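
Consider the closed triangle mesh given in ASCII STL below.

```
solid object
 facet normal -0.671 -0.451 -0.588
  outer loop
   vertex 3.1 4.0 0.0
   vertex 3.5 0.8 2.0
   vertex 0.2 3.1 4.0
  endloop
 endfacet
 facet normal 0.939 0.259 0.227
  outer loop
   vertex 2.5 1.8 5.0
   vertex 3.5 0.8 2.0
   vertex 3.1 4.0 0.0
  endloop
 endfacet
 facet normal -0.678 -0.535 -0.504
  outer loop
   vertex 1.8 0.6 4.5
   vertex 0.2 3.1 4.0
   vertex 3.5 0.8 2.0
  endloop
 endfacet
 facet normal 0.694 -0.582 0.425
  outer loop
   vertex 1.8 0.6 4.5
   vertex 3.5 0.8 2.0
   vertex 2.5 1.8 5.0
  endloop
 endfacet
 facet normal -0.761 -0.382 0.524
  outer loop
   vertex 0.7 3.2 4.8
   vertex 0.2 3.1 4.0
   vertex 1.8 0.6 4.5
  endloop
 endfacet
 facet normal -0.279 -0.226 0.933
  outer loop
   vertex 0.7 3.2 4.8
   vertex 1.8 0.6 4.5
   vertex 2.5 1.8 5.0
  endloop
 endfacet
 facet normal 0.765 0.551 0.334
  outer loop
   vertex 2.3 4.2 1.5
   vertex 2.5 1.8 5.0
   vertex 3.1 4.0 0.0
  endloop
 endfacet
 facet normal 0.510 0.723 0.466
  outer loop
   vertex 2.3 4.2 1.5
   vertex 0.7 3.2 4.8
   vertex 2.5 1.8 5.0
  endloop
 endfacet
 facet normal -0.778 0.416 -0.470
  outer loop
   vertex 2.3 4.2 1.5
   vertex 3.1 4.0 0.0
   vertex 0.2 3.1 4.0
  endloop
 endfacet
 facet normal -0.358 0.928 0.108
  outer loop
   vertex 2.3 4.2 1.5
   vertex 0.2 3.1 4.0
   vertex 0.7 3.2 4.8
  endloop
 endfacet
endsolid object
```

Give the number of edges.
15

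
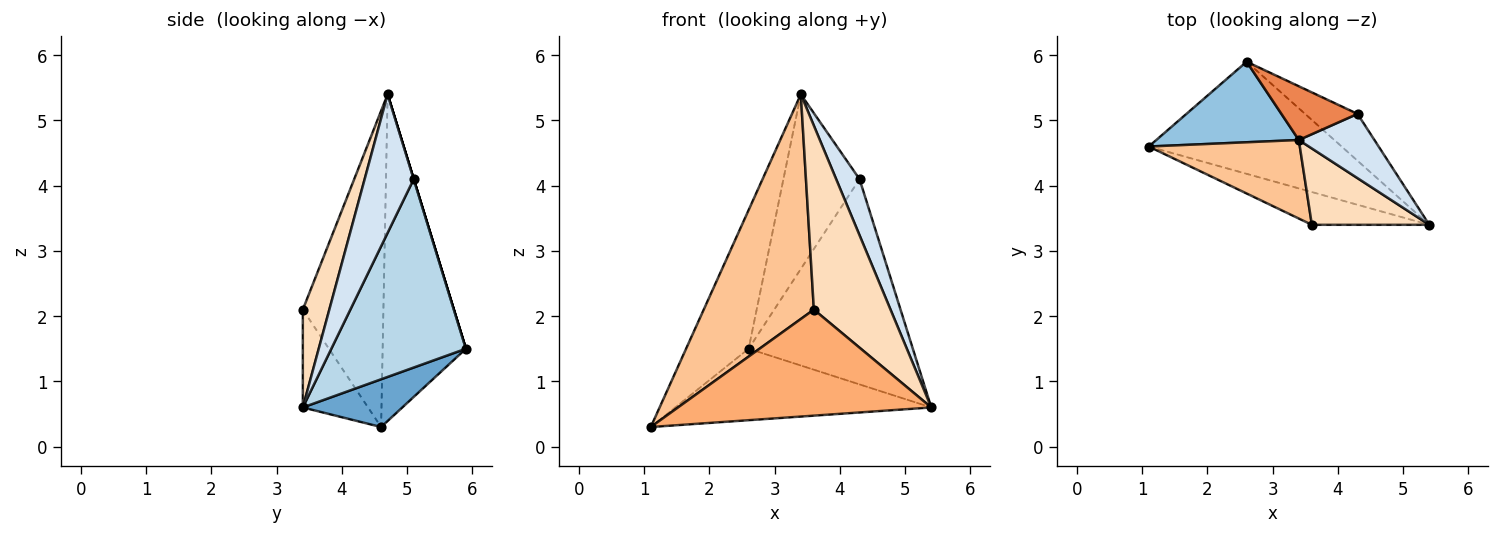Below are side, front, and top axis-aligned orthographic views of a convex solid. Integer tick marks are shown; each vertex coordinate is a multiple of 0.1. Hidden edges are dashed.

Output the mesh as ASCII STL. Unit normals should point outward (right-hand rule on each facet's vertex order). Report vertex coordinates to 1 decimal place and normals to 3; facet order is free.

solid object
 facet normal 0.204 0.526 -0.825
  outer loop
   vertex 2.6 5.9 1.5
   vertex 5.4 3.4 0.6
   vertex 1.1 4.6 0.3
  endloop
 endfacet
 facet normal -0.755 0.567 0.329
  outer loop
   vertex 3.4 4.7 5.4
   vertex 2.6 5.9 1.5
   vertex 1.1 4.6 0.3
  endloop
 endfacet
 facet normal 0.624 0.762 -0.174
  outer loop
   vertex 4.3 5.1 4.1
   vertex 5.4 3.4 0.6
   vertex 2.6 5.9 1.5
  endloop
 endfacet
 facet normal 0.810 -0.386 0.442
  outer loop
   vertex 4.3 5.1 4.1
   vertex 3.4 4.7 5.4
   vertex 5.4 3.4 0.6
  endloop
 endfacet
 facet normal 0.000 0.956 0.294
  outer loop
   vertex 4.3 5.1 4.1
   vertex 2.6 5.9 1.5
   vertex 3.4 4.7 5.4
  endloop
 endfacet
 facet normal -0.239 -0.928 -0.287
  outer loop
   vertex 3.6 3.4 2.1
   vertex 1.1 4.6 0.3
   vertex 5.4 3.4 0.6
  endloop
 endfacet
 facet normal -0.568 -0.777 0.272
  outer loop
   vertex 3.6 3.4 2.1
   vertex 3.4 4.7 5.4
   vertex 1.1 4.6 0.3
  endloop
 endfacet
 facet normal 0.304 -0.880 0.365
  outer loop
   vertex 3.6 3.4 2.1
   vertex 5.4 3.4 0.6
   vertex 3.4 4.7 5.4
  endloop
 endfacet
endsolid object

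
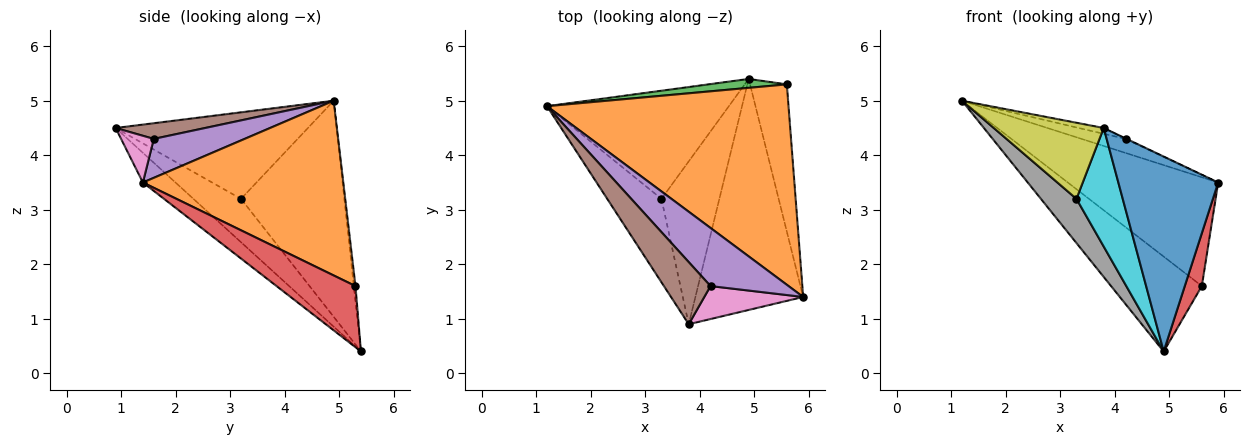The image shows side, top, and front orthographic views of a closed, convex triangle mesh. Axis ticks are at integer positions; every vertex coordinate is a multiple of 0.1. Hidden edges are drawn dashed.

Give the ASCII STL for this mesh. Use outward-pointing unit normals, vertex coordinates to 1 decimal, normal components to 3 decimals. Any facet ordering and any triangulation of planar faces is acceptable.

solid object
 facet normal -0.206 -0.631 -0.748
  outer loop
   vertex 3.8 0.9 4.5
   vertex 4.9 5.4 0.4
   vertex 5.9 1.4 3.5
  endloop
 endfacet
 facet normal 0.537 0.403 0.742
  outer loop
   vertex 5.6 5.3 1.6
   vertex 1.2 4.9 5.0
   vertex 5.9 1.4 3.5
  endloop
 endfacet
 facet normal -0.018 0.995 0.094
  outer loop
   vertex 5.6 5.3 1.6
   vertex 4.9 5.4 0.4
   vertex 1.2 4.9 5.0
  endloop
 endfacet
 facet normal 0.843 -0.182 -0.507
  outer loop
   vertex 5.6 5.3 1.6
   vertex 5.9 1.4 3.5
   vertex 4.9 5.4 0.4
  endloop
 endfacet
 facet normal 0.436 0.211 0.875
  outer loop
   vertex 4.2 1.6 4.3
   vertex 5.9 1.4 3.5
   vertex 1.2 4.9 5.0
  endloop
 endfacet
 facet normal 0.317 0.088 0.944
  outer loop
   vertex 4.2 1.6 4.3
   vertex 1.2 4.9 5.0
   vertex 3.8 0.9 4.5
  endloop
 endfacet
 facet normal 0.427 0.014 0.904
  outer loop
   vertex 4.2 1.6 4.3
   vertex 3.8 0.9 4.5
   vertex 5.9 1.4 3.5
  endloop
 endfacet
 facet normal -0.740 -0.255 -0.623
  outer loop
   vertex 3.3 3.2 3.2
   vertex 1.2 4.9 5.0
   vertex 4.9 5.4 0.4
  endloop
 endfacet
 facet normal -0.763 -0.436 -0.478
  outer loop
   vertex 3.3 3.2 3.2
   vertex 3.8 0.9 4.5
   vertex 1.2 4.9 5.0
  endloop
 endfacet
 facet normal -0.518 -0.503 -0.692
  outer loop
   vertex 3.3 3.2 3.2
   vertex 4.9 5.4 0.4
   vertex 3.8 0.9 4.5
  endloop
 endfacet
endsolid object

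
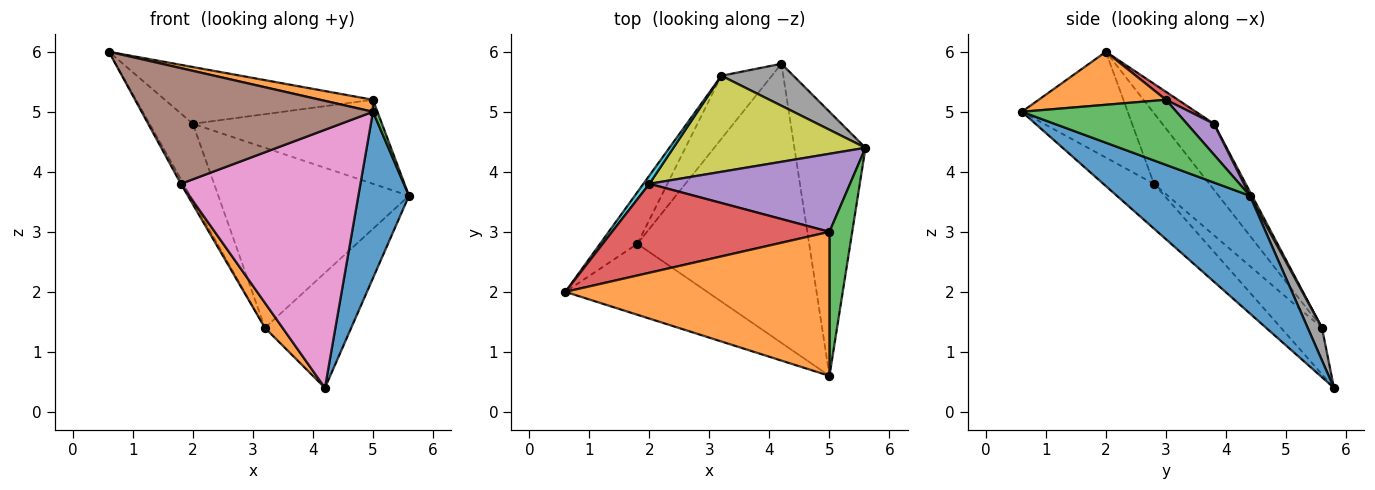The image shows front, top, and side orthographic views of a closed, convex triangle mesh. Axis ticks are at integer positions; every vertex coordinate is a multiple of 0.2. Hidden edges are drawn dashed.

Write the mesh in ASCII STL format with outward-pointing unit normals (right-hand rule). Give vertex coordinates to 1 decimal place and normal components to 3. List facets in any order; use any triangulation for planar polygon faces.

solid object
 facet normal 0.814 -0.310 -0.492
  outer loop
   vertex 4.2 5.8 0.4
   vertex 5.6 4.4 3.6
   vertex 5.0 0.6 5.0
  endloop
 endfacet
 facet normal 0.196 -0.081 0.977
  outer loop
   vertex 5.0 3.0 5.2
   vertex 0.6 2.0 6.0
   vertex 5.0 0.6 5.0
  endloop
 endfacet
 facet normal 0.944 -0.027 0.330
  outer loop
   vertex 5.0 3.0 5.2
   vertex 5.0 0.6 5.0
   vertex 5.6 4.4 3.6
  endloop
 endfacet
 facet normal 0.031 0.538 0.843
  outer loop
   vertex 2.0 3.8 4.8
   vertex 0.6 2.0 6.0
   vertex 5.0 3.0 5.2
  endloop
 endfacet
 facet normal 0.104 0.729 0.677
  outer loop
   vertex 2.0 3.8 4.8
   vertex 5.0 3.0 5.2
   vertex 5.6 4.4 3.6
  endloop
 endfacet
 facet normal -0.363 -0.794 -0.487
  outer loop
   vertex 1.8 2.8 3.8
   vertex 5.0 0.6 5.0
   vertex 0.6 2.0 6.0
  endloop
 endfacet
 facet normal -0.188 -0.667 -0.721
  outer loop
   vertex 1.8 2.8 3.8
   vertex 4.2 5.8 0.4
   vertex 5.0 0.6 5.0
  endloop
 endfacet
 facet normal 0.153 0.928 0.339
  outer loop
   vertex 3.2 5.6 1.4
   vertex 5.6 4.4 3.6
   vertex 4.2 5.8 0.4
  endloop
 endfacet
 facet normal 0.010 0.882 0.471
  outer loop
   vertex 3.2 5.6 1.4
   vertex 2.0 3.8 4.8
   vertex 5.6 4.4 3.6
  endloop
 endfacet
 facet normal -0.764 0.641 0.069
  outer loop
   vertex 3.2 5.6 1.4
   vertex 0.6 2.0 6.0
   vertex 2.0 3.8 4.8
  endloop
 endfacet
 facet normal -0.883 0.042 -0.467
  outer loop
   vertex 3.2 5.6 1.4
   vertex 1.8 2.8 3.8
   vertex 0.6 2.0 6.0
  endloop
 endfacet
 facet normal -0.650 -0.280 -0.706
  outer loop
   vertex 3.2 5.6 1.4
   vertex 4.2 5.8 0.4
   vertex 1.8 2.8 3.8
  endloop
 endfacet
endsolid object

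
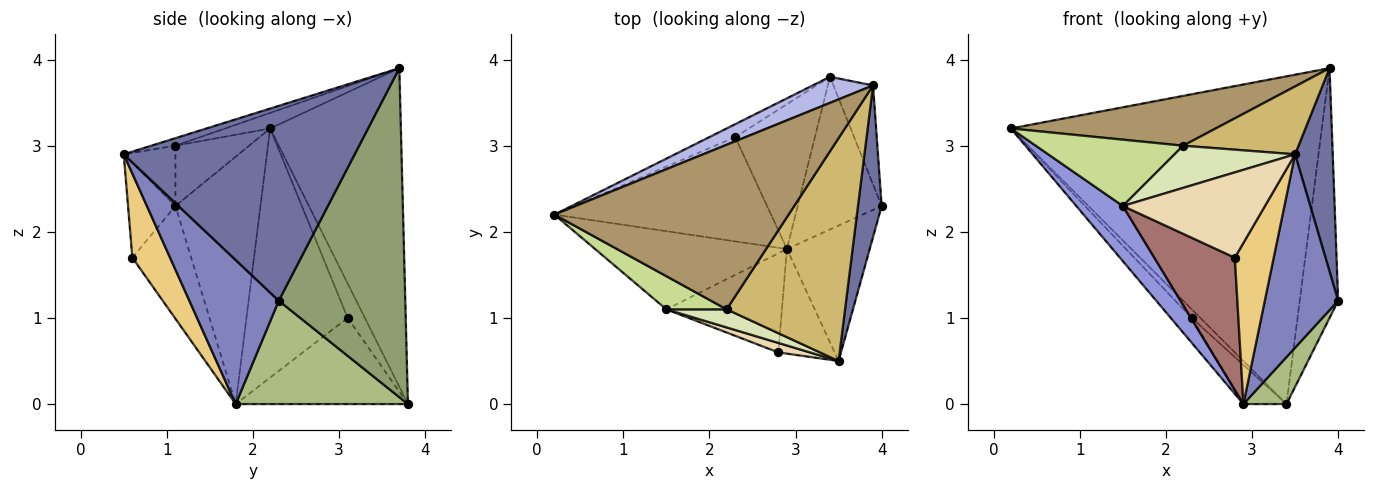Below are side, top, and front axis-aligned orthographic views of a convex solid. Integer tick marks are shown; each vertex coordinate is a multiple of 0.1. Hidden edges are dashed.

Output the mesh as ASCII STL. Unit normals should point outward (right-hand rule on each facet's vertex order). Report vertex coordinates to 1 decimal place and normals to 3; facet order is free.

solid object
 facet normal 0.980 -0.160 0.119
  outer loop
   vertex 3.9 3.7 3.9
   vertex 3.5 0.5 2.9
   vertex 4.0 2.3 1.2
  endloop
 endfacet
 facet normal 0.706 -0.580 -0.406
  outer loop
   vertex 2.9 1.8 0.0
   vertex 4.0 2.3 1.2
   vertex 3.5 0.5 2.9
  endloop
 endfacet
 facet normal -0.725 -0.397 -0.562
  outer loop
   vertex 1.5 1.1 2.3
   vertex 0.2 2.2 3.2
   vertex 2.9 1.8 0.0
  endloop
 endfacet
 facet normal -0.387 0.919 0.073
  outer loop
   vertex 3.4 3.8 0.0
   vertex 0.2 2.2 3.2
   vertex 3.9 3.7 3.9
  endloop
 endfacet
 facet normal 0.951 0.289 -0.114
  outer loop
   vertex 3.4 3.8 0.0
   vertex 3.9 3.7 3.9
   vertex 4.0 2.3 1.2
  endloop
 endfacet
 facet normal 0.762 -0.190 -0.619
  outer loop
   vertex 3.4 3.8 0.0
   vertex 4.0 2.3 1.2
   vertex 2.9 1.8 0.0
  endloop
 endfacet
 facet normal -0.408 -0.816 0.408
  outer loop
   vertex 2.2 1.1 3.0
   vertex 0.2 2.2 3.2
   vertex 1.5 1.1 2.3
  endloop
 endfacet
 facet normal -0.367 -0.855 0.367
  outer loop
   vertex 2.2 1.1 3.0
   vertex 1.5 1.1 2.3
   vertex 3.5 0.5 2.9
  endloop
 endfacet
 facet normal -0.063 -0.289 0.955
  outer loop
   vertex 2.2 1.1 3.0
   vertex 3.9 3.7 3.9
   vertex 0.2 2.2 3.2
  endloop
 endfacet
 facet normal -0.061 -0.291 0.955
  outer loop
   vertex 2.2 1.1 3.0
   vertex 3.5 0.5 2.9
   vertex 3.9 3.7 3.9
  endloop
 endfacet
 facet normal 0.631 -0.651 -0.422
  outer loop
   vertex 2.8 0.6 1.7
   vertex 2.9 1.8 0.0
   vertex 3.5 0.5 2.9
  endloop
 endfacet
 facet normal -0.314 -0.943 0.105
  outer loop
   vertex 2.8 0.6 1.7
   vertex 3.5 0.5 2.9
   vertex 1.5 1.1 2.3
  endloop
 endfacet
 facet normal -0.505 -0.691 -0.517
  outer loop
   vertex 2.8 0.6 1.7
   vertex 1.5 1.1 2.3
   vertex 2.9 1.8 0.0
  endloop
 endfacet
 facet normal -0.745 0.155 -0.648
  outer loop
   vertex 2.3 3.1 1.0
   vertex 2.9 1.8 0.0
   vertex 0.2 2.2 3.2
  endloop
 endfacet
 facet normal -0.743 0.371 -0.557
  outer loop
   vertex 2.3 3.1 1.0
   vertex 0.2 2.2 3.2
   vertex 3.4 3.8 0.0
  endloop
 endfacet
 facet normal -0.722 0.181 -0.668
  outer loop
   vertex 2.3 3.1 1.0
   vertex 3.4 3.8 0.0
   vertex 2.9 1.8 0.0
  endloop
 endfacet
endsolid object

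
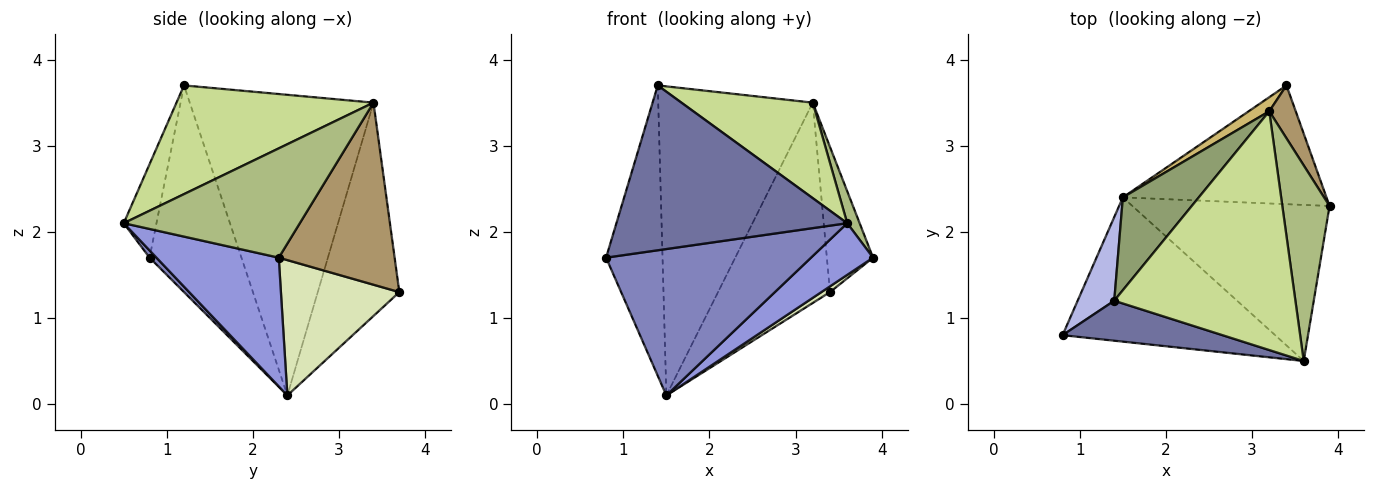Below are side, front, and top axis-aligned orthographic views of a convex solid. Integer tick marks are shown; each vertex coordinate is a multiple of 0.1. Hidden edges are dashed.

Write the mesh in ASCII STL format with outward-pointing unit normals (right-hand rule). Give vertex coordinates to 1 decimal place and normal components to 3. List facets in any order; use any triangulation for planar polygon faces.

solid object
 facet normal -0.137 -0.963 0.233
  outer loop
   vertex 1.4 1.2 3.7
   vertex 0.8 0.8 1.7
   vertex 3.6 0.5 2.1
  endloop
 endfacet
 facet normal 0.024 -0.712 -0.702
  outer loop
   vertex 1.5 2.4 0.1
   vertex 3.6 0.5 2.1
   vertex 0.8 0.8 1.7
  endloop
 endfacet
 facet normal 0.527 -0.267 -0.807
  outer loop
   vertex 1.5 2.4 0.1
   vertex 3.9 2.3 1.7
   vertex 3.6 0.5 2.1
  endloop
 endfacet
 facet normal -0.842 0.518 0.149
  outer loop
   vertex 1.5 2.4 0.1
   vertex 0.8 0.8 1.7
   vertex 1.4 1.2 3.7
  endloop
 endfacet
 facet normal -0.751 0.632 0.190
  outer loop
   vertex 3.2 3.4 3.5
   vertex 1.5 2.4 0.1
   vertex 1.4 1.2 3.7
  endloop
 endfacet
 facet normal 0.916 -0.065 0.396
  outer loop
   vertex 3.2 3.4 3.5
   vertex 3.6 0.5 2.1
   vertex 3.9 2.3 1.7
  endloop
 endfacet
 facet normal 0.487 -0.324 0.811
  outer loop
   vertex 3.2 3.4 3.5
   vertex 1.4 1.2 3.7
   vertex 3.6 0.5 2.1
  endloop
 endfacet
 facet normal 0.553 -0.040 -0.832
  outer loop
   vertex 3.4 3.7 1.3
   vertex 3.9 2.3 1.7
   vertex 1.5 2.4 0.1
  endloop
 endfacet
 facet normal 0.921 0.367 0.134
  outer loop
   vertex 3.4 3.7 1.3
   vertex 3.2 3.4 3.5
   vertex 3.9 2.3 1.7
  endloop
 endfacet
 facet normal -0.588 0.807 0.057
  outer loop
   vertex 3.4 3.7 1.3
   vertex 1.5 2.4 0.1
   vertex 3.2 3.4 3.5
  endloop
 endfacet
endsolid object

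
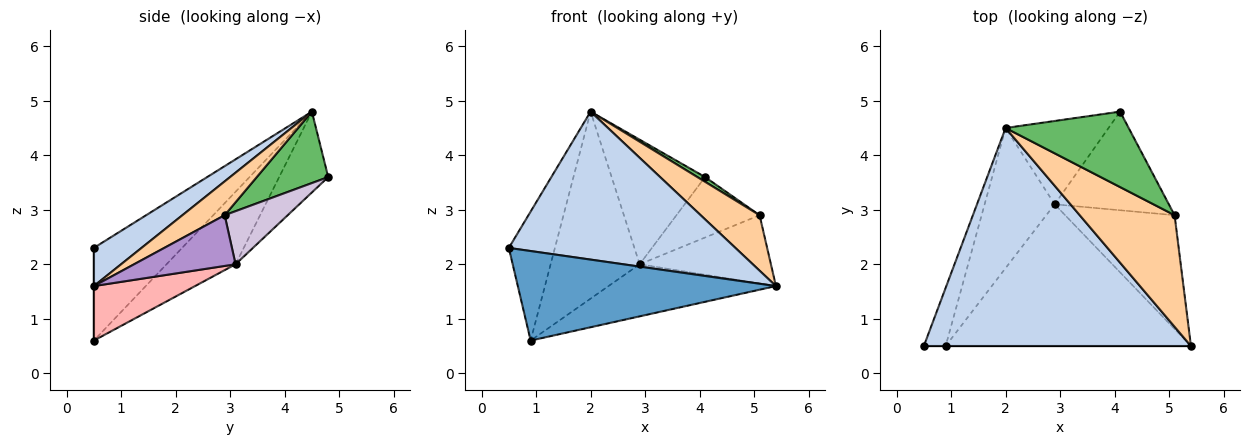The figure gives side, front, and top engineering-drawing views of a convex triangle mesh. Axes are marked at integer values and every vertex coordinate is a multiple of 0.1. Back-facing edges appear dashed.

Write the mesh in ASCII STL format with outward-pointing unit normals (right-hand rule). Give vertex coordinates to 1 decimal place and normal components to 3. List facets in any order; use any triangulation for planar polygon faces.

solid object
 facet normal 0.000 -1.000 0.000
  outer loop
   vertex 0.9 0.5 0.6
   vertex 5.4 0.5 1.6
   vertex 0.5 0.5 2.3
  endloop
 endfacet
 facet normal 0.117 -0.558 0.822
  outer loop
   vertex 2.0 4.5 4.8
   vertex 0.5 0.5 2.3
   vertex 5.4 0.5 1.6
  endloop
 endfacet
 facet normal -0.868 0.453 -0.204
  outer loop
   vertex 2.0 4.5 4.8
   vertex 0.9 0.5 0.6
   vertex 0.5 0.5 2.3
  endloop
 endfacet
 facet normal 0.304 -0.424 0.853
  outer loop
   vertex 5.1 2.9 2.9
   vertex 2.0 4.5 4.8
   vertex 5.4 0.5 1.6
  endloop
 endfacet
 facet normal 0.501 -0.054 0.864
  outer loop
   vertex 5.1 2.9 2.9
   vertex 4.1 4.8 3.6
   vertex 2.0 4.5 4.8
  endloop
 endfacet
 facet normal -0.400 0.762 -0.509
  outer loop
   vertex 2.9 3.1 2.0
   vertex 2.0 4.5 4.8
   vertex 4.1 4.8 3.6
  endloop
 endfacet
 facet normal -0.527 0.680 -0.509
  outer loop
   vertex 2.9 3.1 2.0
   vertex 0.9 0.5 0.6
   vertex 2.0 4.5 4.8
  endloop
 endfacet
 facet normal 0.204 0.338 -0.919
  outer loop
   vertex 2.9 3.1 2.0
   vertex 5.4 0.5 1.6
   vertex 0.9 0.5 0.6
  endloop
 endfacet
 facet normal 0.369 0.478 -0.797
  outer loop
   vertex 2.9 3.1 2.0
   vertex 5.1 2.9 2.9
   vertex 5.4 0.5 1.6
  endloop
 endfacet
 facet normal 0.368 0.486 -0.793
  outer loop
   vertex 2.9 3.1 2.0
   vertex 4.1 4.8 3.6
   vertex 5.1 2.9 2.9
  endloop
 endfacet
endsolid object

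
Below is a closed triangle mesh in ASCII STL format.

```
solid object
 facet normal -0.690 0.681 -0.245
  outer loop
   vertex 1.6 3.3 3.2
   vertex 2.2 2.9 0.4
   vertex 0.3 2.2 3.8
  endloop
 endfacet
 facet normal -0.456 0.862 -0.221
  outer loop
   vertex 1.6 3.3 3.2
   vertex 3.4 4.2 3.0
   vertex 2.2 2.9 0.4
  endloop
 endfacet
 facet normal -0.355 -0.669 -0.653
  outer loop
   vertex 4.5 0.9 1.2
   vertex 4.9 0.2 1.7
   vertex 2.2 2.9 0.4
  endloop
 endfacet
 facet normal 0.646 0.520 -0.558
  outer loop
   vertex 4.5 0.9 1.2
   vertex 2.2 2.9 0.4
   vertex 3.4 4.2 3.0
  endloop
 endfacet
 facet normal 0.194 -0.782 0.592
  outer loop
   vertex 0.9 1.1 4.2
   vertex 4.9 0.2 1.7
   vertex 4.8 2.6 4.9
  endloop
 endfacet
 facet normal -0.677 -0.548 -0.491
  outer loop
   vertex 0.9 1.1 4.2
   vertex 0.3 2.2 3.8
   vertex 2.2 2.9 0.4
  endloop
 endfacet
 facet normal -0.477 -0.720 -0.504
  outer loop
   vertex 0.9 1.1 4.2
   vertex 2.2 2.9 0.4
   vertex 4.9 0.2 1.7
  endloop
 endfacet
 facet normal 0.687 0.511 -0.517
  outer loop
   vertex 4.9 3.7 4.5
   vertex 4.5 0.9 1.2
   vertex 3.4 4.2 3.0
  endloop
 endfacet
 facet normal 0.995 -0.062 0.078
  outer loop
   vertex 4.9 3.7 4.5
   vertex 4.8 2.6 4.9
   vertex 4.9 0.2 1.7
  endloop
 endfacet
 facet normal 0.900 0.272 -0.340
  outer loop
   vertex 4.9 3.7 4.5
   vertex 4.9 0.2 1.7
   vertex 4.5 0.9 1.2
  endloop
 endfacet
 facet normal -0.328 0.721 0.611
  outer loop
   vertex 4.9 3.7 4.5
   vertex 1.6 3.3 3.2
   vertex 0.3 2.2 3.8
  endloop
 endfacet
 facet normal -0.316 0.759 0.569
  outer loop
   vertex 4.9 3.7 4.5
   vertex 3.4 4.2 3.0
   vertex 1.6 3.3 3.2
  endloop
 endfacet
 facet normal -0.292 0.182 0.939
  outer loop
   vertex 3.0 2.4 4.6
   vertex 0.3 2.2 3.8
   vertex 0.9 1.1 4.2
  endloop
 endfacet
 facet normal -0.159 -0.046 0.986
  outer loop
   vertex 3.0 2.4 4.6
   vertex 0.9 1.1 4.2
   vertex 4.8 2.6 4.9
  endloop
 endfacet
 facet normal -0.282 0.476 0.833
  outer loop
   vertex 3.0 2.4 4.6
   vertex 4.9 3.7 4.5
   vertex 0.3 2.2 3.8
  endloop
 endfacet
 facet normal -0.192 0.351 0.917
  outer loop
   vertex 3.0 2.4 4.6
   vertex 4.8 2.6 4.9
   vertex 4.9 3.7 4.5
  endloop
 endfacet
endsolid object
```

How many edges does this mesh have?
24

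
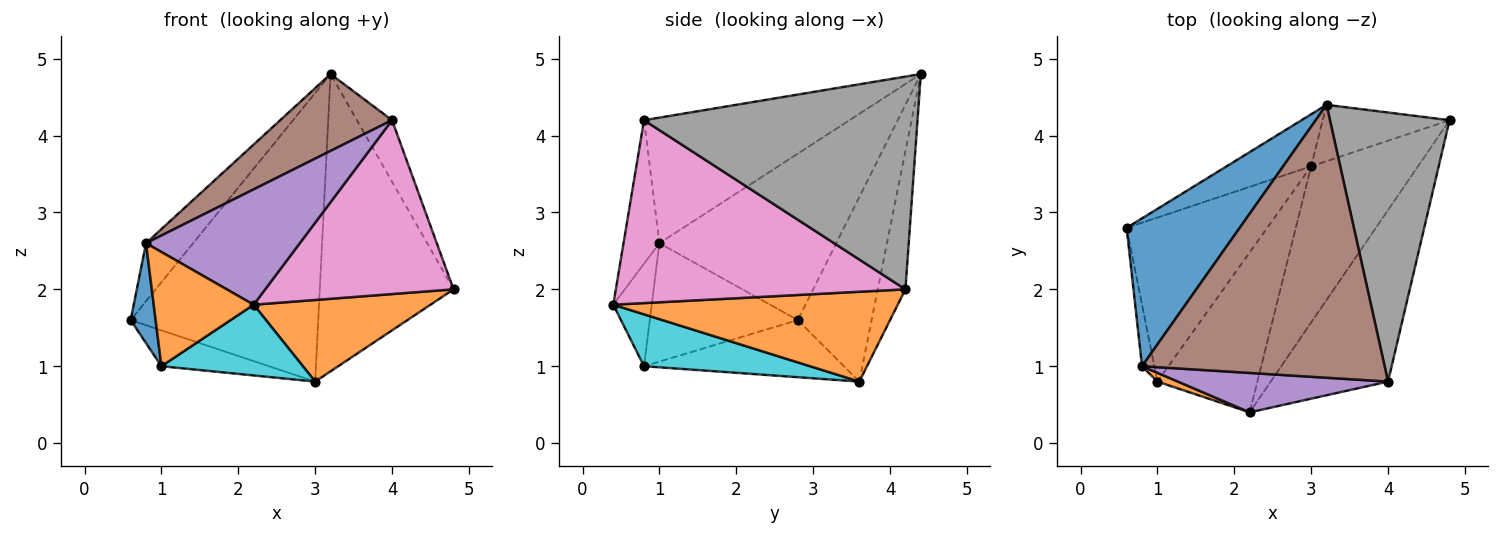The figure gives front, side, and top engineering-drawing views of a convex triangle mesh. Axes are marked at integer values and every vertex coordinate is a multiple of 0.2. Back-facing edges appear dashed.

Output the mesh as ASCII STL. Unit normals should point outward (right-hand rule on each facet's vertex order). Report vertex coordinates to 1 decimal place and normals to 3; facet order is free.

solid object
 facet normal -0.808 0.215 0.549
  outer loop
   vertex 0.8 1.0 2.6
   vertex 3.2 4.4 4.8
   vertex 0.6 2.8 1.6
  endloop
 endfacet
 facet normal 0.598 -0.371 -0.711
  outer loop
   vertex 3.0 3.6 0.8
   vertex 4.8 4.2 2.0
   vertex 2.2 0.4 1.8
  endloop
 endfacet
 facet normal -0.361 0.918 -0.165
  outer loop
   vertex 3.0 3.6 0.8
   vertex 0.6 2.8 1.6
   vertex 3.2 4.4 4.8
  endloop
 endfacet
 facet normal -0.199 0.963 -0.183
  outer loop
   vertex 3.0 3.6 0.8
   vertex 3.2 4.4 4.8
   vertex 4.8 4.2 2.0
  endloop
 endfacet
 facet normal -0.216 -0.924 0.316
  outer loop
   vertex 4.0 0.8 4.2
   vertex 0.8 1.0 2.6
   vertex 2.2 0.4 1.8
  endloop
 endfacet
 facet normal -0.446 -0.243 0.862
  outer loop
   vertex 4.0 0.8 4.2
   vertex 3.2 4.4 4.8
   vertex 0.8 1.0 2.6
  endloop
 endfacet
 facet normal 0.738 -0.480 -0.474
  outer loop
   vertex 4.0 0.8 4.2
   vertex 2.2 0.4 1.8
   vertex 4.8 4.2 2.0
  endloop
 endfacet
 facet normal 0.866 0.111 0.487
  outer loop
   vertex 4.0 0.8 4.2
   vertex 4.8 4.2 2.0
   vertex 3.2 4.4 4.8
  endloop
 endfacet
 facet normal -0.369 0.199 -0.908
  outer loop
   vertex 1.0 0.8 1.0
   vertex 0.6 2.8 1.6
   vertex 3.0 3.6 0.8
  endloop
 endfacet
 facet normal 0.429 -0.365 -0.826
  outer loop
   vertex 1.0 0.8 1.0
   vertex 3.0 3.6 0.8
   vertex 2.2 0.4 1.8
  endloop
 endfacet
 facet normal -0.981 -0.166 -0.102
  outer loop
   vertex 1.0 0.8 1.0
   vertex 0.8 1.0 2.6
   vertex 0.6 2.8 1.6
  endloop
 endfacet
 facet normal -0.358 -0.931 0.072
  outer loop
   vertex 1.0 0.8 1.0
   vertex 2.2 0.4 1.8
   vertex 0.8 1.0 2.6
  endloop
 endfacet
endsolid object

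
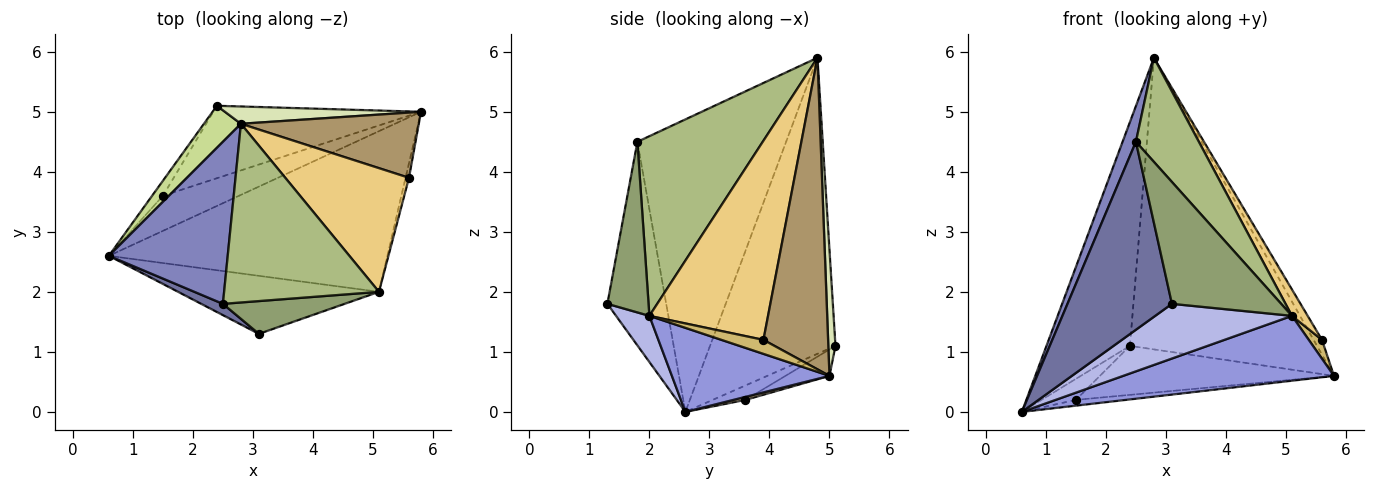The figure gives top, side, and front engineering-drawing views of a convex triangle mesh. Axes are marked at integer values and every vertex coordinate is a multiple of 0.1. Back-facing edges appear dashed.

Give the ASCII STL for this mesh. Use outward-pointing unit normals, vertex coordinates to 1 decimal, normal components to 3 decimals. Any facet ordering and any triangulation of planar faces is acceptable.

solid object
 facet normal -0.490 -0.870 0.052
  outer loop
   vertex 2.5 1.8 4.5
   vertex 0.6 2.6 0.0
   vertex 3.1 1.3 1.8
  endloop
 endfacet
 facet normal -0.923 -0.083 0.375
  outer loop
   vertex 2.5 1.8 4.5
   vertex 2.8 4.8 5.9
   vertex 0.6 2.6 0.0
  endloop
 endfacet
 facet normal 0.269 -0.361 -0.893
  outer loop
   vertex 5.1 2.0 1.6
   vertex 0.6 2.6 0.0
   vertex 5.8 5.0 0.6
  endloop
 endfacet
 facet normal 0.165 -0.676 -0.718
  outer loop
   vertex 5.1 2.0 1.6
   vertex 3.1 1.3 1.8
   vertex 0.6 2.6 0.0
  endloop
 endfacet
 facet normal 0.342 -0.907 0.244
  outer loop
   vertex 5.1 2.0 1.6
   vertex 2.5 1.8 4.5
   vertex 3.1 1.3 1.8
  endloop
 endfacet
 facet normal 0.708 -0.356 0.610
  outer loop
   vertex 5.1 2.0 1.6
   vertex 2.8 4.8 5.9
   vertex 2.5 1.8 4.5
  endloop
 endfacet
 facet normal -0.828 0.551 0.103
  outer loop
   vertex 2.4 5.1 1.1
   vertex 0.6 2.6 0.0
   vertex 2.8 4.8 5.9
  endloop
 endfacet
 facet normal 0.038 0.998 0.059
  outer loop
   vertex 2.4 5.1 1.1
   vertex 2.8 4.8 5.9
   vertex 5.8 5.0 0.6
  endloop
 endfacet
 facet normal 0.863 0.112 0.493
  outer loop
   vertex 5.6 3.9 1.2
   vertex 5.8 5.0 0.6
   vertex 2.8 4.8 5.9
  endloop
 endfacet
 facet normal 0.929 -0.292 -0.226
  outer loop
   vertex 5.6 3.9 1.2
   vertex 5.1 2.0 1.6
   vertex 5.8 5.0 0.6
  endloop
 endfacet
 facet normal 0.844 -0.112 0.524
  outer loop
   vertex 5.6 3.9 1.2
   vertex 2.8 4.8 5.9
   vertex 5.1 2.0 1.6
  endloop
 endfacet
 facet normal 0.039 0.162 -0.986
  outer loop
   vertex 1.5 3.6 0.2
   vertex 5.8 5.0 0.6
   vertex 0.6 2.6 0.0
  endloop
 endfacet
 facet normal -0.613 0.643 -0.459
  outer loop
   vertex 1.5 3.6 0.2
   vertex 0.6 2.6 0.0
   vertex 2.4 5.1 1.1
  endloop
 endfacet
 facet normal -0.105 0.557 -0.824
  outer loop
   vertex 1.5 3.6 0.2
   vertex 2.4 5.1 1.1
   vertex 5.8 5.0 0.6
  endloop
 endfacet
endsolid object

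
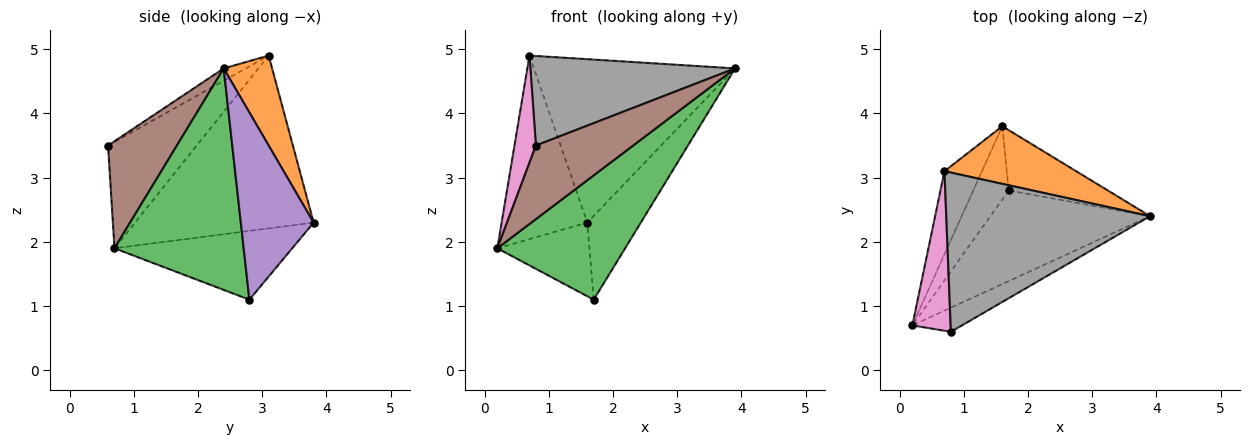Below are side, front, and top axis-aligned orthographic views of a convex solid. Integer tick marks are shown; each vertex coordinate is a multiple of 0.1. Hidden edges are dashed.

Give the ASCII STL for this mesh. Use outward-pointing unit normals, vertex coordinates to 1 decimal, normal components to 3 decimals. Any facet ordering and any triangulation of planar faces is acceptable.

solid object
 facet normal -0.885 0.424 -0.192
  outer loop
   vertex 0.7 3.1 4.9
   vertex 1.6 3.8 2.3
   vertex 0.2 0.7 1.9
  endloop
 endfacet
 facet normal 0.221 0.920 0.324
  outer loop
   vertex 0.7 3.1 4.9
   vertex 3.9 2.4 4.7
   vertex 1.6 3.8 2.3
  endloop
 endfacet
 facet normal 0.633 -0.626 -0.456
  outer loop
   vertex 1.7 2.8 1.1
   vertex 3.9 2.4 4.7
   vertex 0.2 0.7 1.9
  endloop
 endfacet
 facet normal -0.807 0.418 -0.416
  outer loop
   vertex 1.7 2.8 1.1
   vertex 0.2 0.7 1.9
   vertex 1.6 3.8 2.3
  endloop
 endfacet
 facet normal 0.741 0.545 -0.392
  outer loop
   vertex 1.7 2.8 1.1
   vertex 1.6 3.8 2.3
   vertex 3.9 2.4 4.7
  endloop
 endfacet
 facet normal 0.558 -0.789 -0.259
  outer loop
   vertex 0.8 0.6 3.5
   vertex 0.2 0.7 1.9
   vertex 3.9 2.4 4.7
  endloop
 endfacet
 facet normal -0.918 -0.222 0.330
  outer loop
   vertex 0.8 0.6 3.5
   vertex 0.7 3.1 4.9
   vertex 0.2 0.7 1.9
  endloop
 endfacet
 facet normal -0.053 -0.490 0.870
  outer loop
   vertex 0.8 0.6 3.5
   vertex 3.9 2.4 4.7
   vertex 0.7 3.1 4.9
  endloop
 endfacet
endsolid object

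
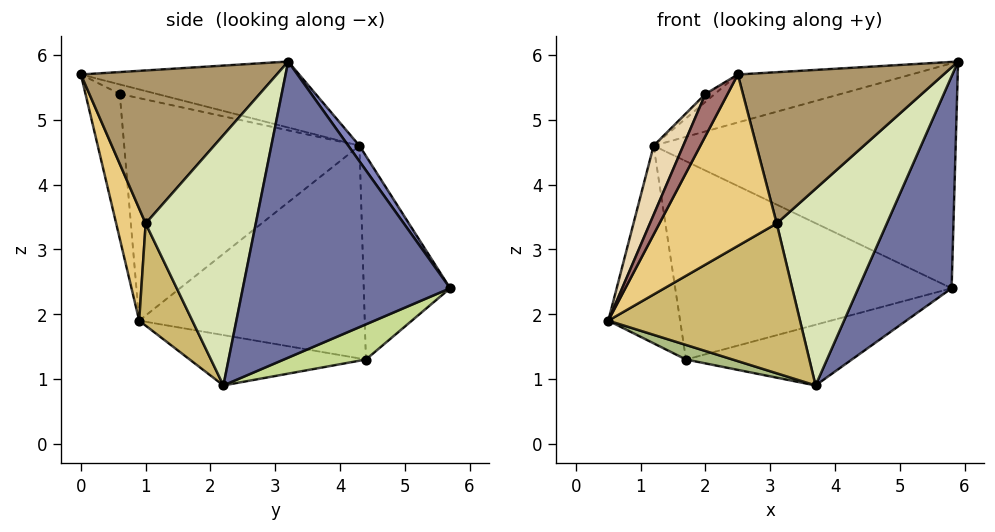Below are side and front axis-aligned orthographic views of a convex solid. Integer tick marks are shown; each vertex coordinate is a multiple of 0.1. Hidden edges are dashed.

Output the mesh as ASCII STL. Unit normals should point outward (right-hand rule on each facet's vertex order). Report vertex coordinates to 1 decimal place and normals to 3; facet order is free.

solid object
 facet normal 0.869 -0.391 -0.304
  outer loop
   vertex 3.7 2.2 0.9
   vertex 5.8 5.7 2.4
   vertex 5.9 3.2 5.9
  endloop
 endfacet
 facet normal 0.030 0.814 0.580
  outer loop
   vertex 1.2 4.3 4.6
   vertex 5.9 3.2 5.9
   vertex 5.8 5.7 2.4
  endloop
 endfacet
 facet normal -0.224 0.178 0.958
  outer loop
   vertex 2.5 0.0 5.7
   vertex 5.9 3.2 5.9
   vertex 1.2 4.3 4.6
  endloop
 endfacet
 facet normal -0.944 0.301 -0.134
  outer loop
   vertex 1.7 4.4 1.3
   vertex 0.5 0.9 1.9
   vertex 1.2 4.3 4.6
  endloop
 endfacet
 facet normal -0.298 0.954 -0.016
  outer loop
   vertex 1.7 4.4 1.3
   vertex 1.2 4.3 4.6
   vertex 5.8 5.7 2.4
  endloop
 endfacet
 facet normal -0.271 -0.072 -0.960
  outer loop
   vertex 1.7 4.4 1.3
   vertex 3.7 2.2 0.9
   vertex 0.5 0.9 1.9
  endloop
 endfacet
 facet normal 0.153 0.310 -0.938
  outer loop
   vertex 1.7 4.4 1.3
   vertex 5.8 5.7 2.4
   vertex 3.7 2.2 0.9
  endloop
 endfacet
 facet normal 0.697 -0.697 -0.167
  outer loop
   vertex 3.1 1.0 3.4
   vertex 3.7 2.2 0.9
   vertex 5.9 3.2 5.9
  endloop
 endfacet
 facet normal 0.683 -0.718 -0.134
  outer loop
   vertex 3.1 1.0 3.4
   vertex 5.9 3.2 5.9
   vertex 2.5 0.0 5.7
  endloop
 endfacet
 facet normal 0.248 -0.895 -0.370
  outer loop
   vertex 3.1 1.0 3.4
   vertex 0.5 0.9 1.9
   vertex 3.7 2.2 0.9
  endloop
 endfacet
 facet normal 0.230 -0.913 -0.337
  outer loop
   vertex 3.1 1.0 3.4
   vertex 2.5 0.0 5.7
   vertex 0.5 0.9 1.9
  endloop
 endfacet
 facet normal -0.917 -0.115 0.383
  outer loop
   vertex 2.0 0.6 5.4
   vertex 1.2 4.3 4.6
   vertex 0.5 0.9 1.9
  endloop
 endfacet
 facet normal -0.801 -0.518 0.299
  outer loop
   vertex 2.0 0.6 5.4
   vertex 0.5 0.9 1.9
   vertex 2.5 0.0 5.7
  endloop
 endfacet
 facet normal -0.415 0.106 0.903
  outer loop
   vertex 2.0 0.6 5.4
   vertex 2.5 0.0 5.7
   vertex 1.2 4.3 4.6
  endloop
 endfacet
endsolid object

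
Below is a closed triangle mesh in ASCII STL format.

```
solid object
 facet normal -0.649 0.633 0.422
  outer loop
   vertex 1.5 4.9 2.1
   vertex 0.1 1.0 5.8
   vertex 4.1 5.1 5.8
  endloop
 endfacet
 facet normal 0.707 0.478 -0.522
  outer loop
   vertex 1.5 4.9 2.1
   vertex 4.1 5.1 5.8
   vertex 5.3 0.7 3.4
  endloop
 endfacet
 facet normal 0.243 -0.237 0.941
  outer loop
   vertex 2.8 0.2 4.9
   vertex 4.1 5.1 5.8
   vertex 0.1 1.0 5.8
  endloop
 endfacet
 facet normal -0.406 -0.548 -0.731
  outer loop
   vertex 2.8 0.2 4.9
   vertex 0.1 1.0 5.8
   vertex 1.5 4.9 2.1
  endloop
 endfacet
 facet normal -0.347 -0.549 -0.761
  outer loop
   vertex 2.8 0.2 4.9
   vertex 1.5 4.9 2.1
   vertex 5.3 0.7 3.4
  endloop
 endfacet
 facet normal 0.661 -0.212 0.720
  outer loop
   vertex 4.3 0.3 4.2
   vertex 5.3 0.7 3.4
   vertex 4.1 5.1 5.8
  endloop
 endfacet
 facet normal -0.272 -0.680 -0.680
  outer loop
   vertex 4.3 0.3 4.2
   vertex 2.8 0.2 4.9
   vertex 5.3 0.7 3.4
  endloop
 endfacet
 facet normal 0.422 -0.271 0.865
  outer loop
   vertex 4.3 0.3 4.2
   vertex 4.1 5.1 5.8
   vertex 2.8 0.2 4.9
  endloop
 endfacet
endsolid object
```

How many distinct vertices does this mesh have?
6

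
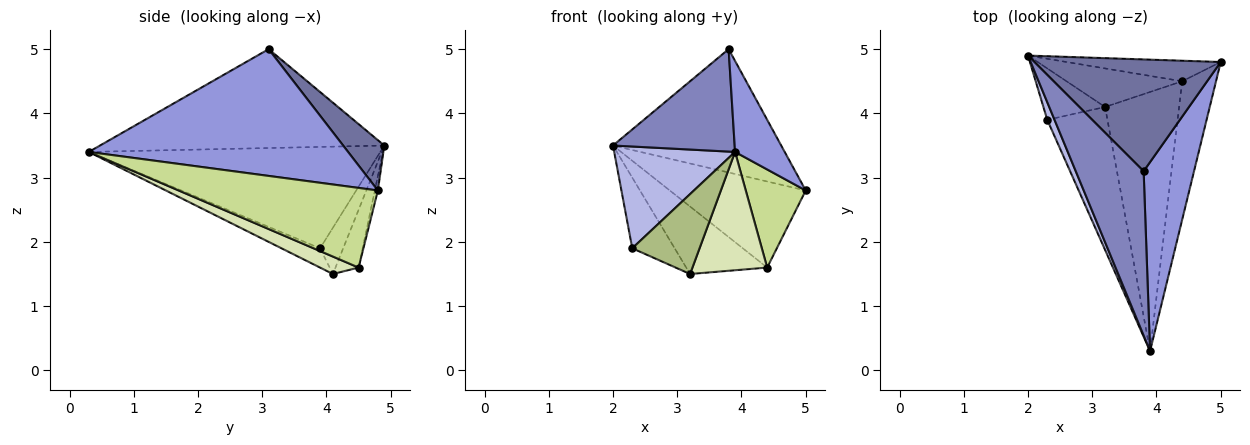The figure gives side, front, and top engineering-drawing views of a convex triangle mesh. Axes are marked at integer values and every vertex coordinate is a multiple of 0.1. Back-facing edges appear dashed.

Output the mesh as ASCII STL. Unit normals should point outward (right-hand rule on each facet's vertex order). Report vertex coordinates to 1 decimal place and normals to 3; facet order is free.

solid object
 facet normal 0.178 0.729 0.661
  outer loop
   vertex 3.8 3.1 5.0
   vertex 5.0 4.8 2.8
   vertex 2.0 4.9 3.5
  endloop
 endfacet
 facet normal -0.777 -0.333 0.534
  outer loop
   vertex 3.8 3.1 5.0
   vertex 2.0 4.9 3.5
   vertex 3.9 0.3 3.4
  endloop
 endfacet
 facet normal 0.915 -0.175 0.364
  outer loop
   vertex 3.8 3.1 5.0
   vertex 3.9 0.3 3.4
   vertex 5.0 4.8 2.8
  endloop
 endfacet
 facet normal -0.922 -0.382 0.066
  outer loop
   vertex 2.3 3.9 1.9
   vertex 3.9 0.3 3.4
   vertex 2.0 4.9 3.5
  endloop
 endfacet
 facet normal -0.404 0.740 -0.538
  outer loop
   vertex 2.3 3.9 1.9
   vertex 2.0 4.9 3.5
   vertex 3.2 4.1 1.5
  endloop
 endfacet
 facet normal -0.269 -0.470 -0.841
  outer loop
   vertex 2.3 3.9 1.9
   vertex 3.2 4.1 1.5
   vertex 3.9 0.3 3.4
  endloop
 endfacet
 facet normal 0.887 -0.267 -0.377
  outer loop
   vertex 4.4 4.5 1.6
   vertex 5.0 4.8 2.8
   vertex 3.9 0.3 3.4
  endloop
 endfacet
 facet normal 0.210 -0.406 -0.889
  outer loop
   vertex 4.4 4.5 1.6
   vertex 3.9 0.3 3.4
   vertex 3.2 4.1 1.5
  endloop
 endfacet
 facet normal -0.022 0.972 -0.232
  outer loop
   vertex 4.4 4.5 1.6
   vertex 2.0 4.9 3.5
   vertex 5.0 4.8 2.8
  endloop
 endfacet
 facet normal -0.241 0.843 -0.482
  outer loop
   vertex 4.4 4.5 1.6
   vertex 3.2 4.1 1.5
   vertex 2.0 4.9 3.5
  endloop
 endfacet
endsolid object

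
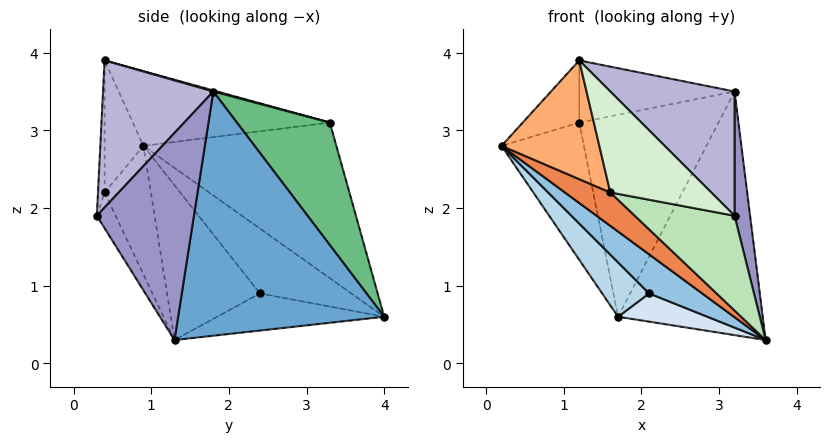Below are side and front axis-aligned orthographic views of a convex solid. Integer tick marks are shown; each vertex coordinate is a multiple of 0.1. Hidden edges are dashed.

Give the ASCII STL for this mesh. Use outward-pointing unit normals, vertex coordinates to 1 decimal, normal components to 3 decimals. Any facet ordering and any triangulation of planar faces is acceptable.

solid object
 facet normal 0.818 0.575 0.013
  outer loop
   vertex 3.2 1.8 3.5
   vertex 3.6 1.3 0.3
   vertex 1.7 4.0 0.6
  endloop
 endfacet
 facet normal -0.540 -0.309 -0.783
  outer loop
   vertex 2.1 2.4 0.9
   vertex 3.6 1.3 0.3
   vertex 0.2 0.9 2.8
  endloop
 endfacet
 facet normal -0.556 -0.285 -0.781
  outer loop
   vertex 2.1 2.4 0.9
   vertex 0.2 0.9 2.8
   vertex 1.7 4.0 0.6
  endloop
 endfacet
 facet normal -0.527 -0.282 -0.801
  outer loop
   vertex 2.1 2.4 0.9
   vertex 1.7 4.0 0.6
   vertex 3.6 1.3 0.3
  endloop
 endfacet
 facet normal -0.484 -0.475 -0.735
  outer loop
   vertex 1.6 0.4 2.2
   vertex 0.2 0.9 2.8
   vertex 3.6 1.3 0.3
  endloop
 endfacet
 facet normal -0.368 -0.926 -0.087
  outer loop
   vertex 1.6 0.4 2.2
   vertex 1.2 0.4 3.9
   vertex 0.2 0.9 2.8
  endloop
 endfacet
 facet normal -0.917 0.391 -0.074
  outer loop
   vertex 1.2 3.3 3.1
   vertex 1.7 4.0 0.6
   vertex 0.2 0.9 2.8
  endloop
 endfacet
 facet normal -0.680 0.195 0.707
  outer loop
   vertex 1.2 3.3 3.1
   vertex 0.2 0.9 2.8
   vertex 1.2 0.4 3.9
  endloop
 endfacet
 facet normal 0.525 0.787 0.325
  outer loop
   vertex 1.2 3.3 3.1
   vertex 3.2 1.8 3.5
   vertex 1.7 4.0 0.6
  endloop
 endfacet
 facet normal 0.007 0.266 0.964
  outer loop
   vertex 1.2 3.3 3.1
   vertex 1.2 0.4 3.9
   vertex 3.2 1.8 3.5
  endloop
 endfacet
 facet normal -0.155 -0.820 -0.551
  outer loop
   vertex 3.2 0.3 1.9
   vertex 1.6 0.4 2.2
   vertex 3.6 1.3 0.3
  endloop
 endfacet
 facet normal -0.065 -0.998 -0.015
  outer loop
   vertex 3.2 0.3 1.9
   vertex 1.2 0.4 3.9
   vertex 1.6 0.4 2.2
  endloop
 endfacet
 facet normal 0.977 -0.156 0.147
  outer loop
   vertex 3.2 0.3 1.9
   vertex 3.6 1.3 0.3
   vertex 3.2 1.8 3.5
  endloop
 endfacet
 facet normal 0.543 -0.612 0.574
  outer loop
   vertex 3.2 0.3 1.9
   vertex 3.2 1.8 3.5
   vertex 1.2 0.4 3.9
  endloop
 endfacet
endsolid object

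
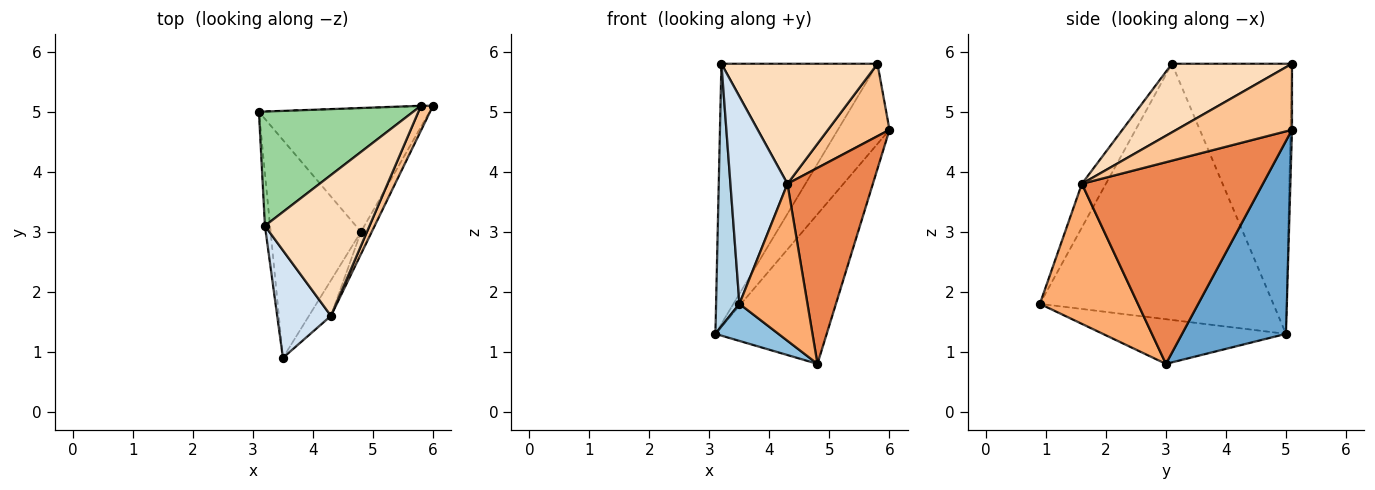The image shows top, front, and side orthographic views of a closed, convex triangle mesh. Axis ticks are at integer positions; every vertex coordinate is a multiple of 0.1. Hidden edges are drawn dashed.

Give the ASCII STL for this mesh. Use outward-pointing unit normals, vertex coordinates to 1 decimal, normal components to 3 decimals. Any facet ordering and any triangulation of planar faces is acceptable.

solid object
 facet normal 0.584 0.626 -0.517
  outer loop
   vertex 4.8 3.0 0.8
   vertex 3.1 5.0 1.3
   vertex 6.0 5.1 4.7
  endloop
 endfacet
 facet normal -0.438 -0.151 -0.886
  outer loop
   vertex 4.8 3.0 0.8
   vertex 3.5 0.9 1.8
   vertex 3.1 5.0 1.3
  endloop
 endfacet
 facet normal -0.995 -0.099 -0.020
  outer loop
   vertex 3.2 3.1 5.8
   vertex 3.1 5.0 1.3
   vertex 3.5 0.9 1.8
  endloop
 endfacet
 facet normal -0.350 -0.832 0.431
  outer loop
   vertex 4.3 1.6 3.8
   vertex 3.2 3.1 5.8
   vertex 3.5 0.9 1.8
  endloop
 endfacet
 facet normal 0.903 -0.426 -0.048
  outer loop
   vertex 4.3 1.6 3.8
   vertex 4.8 3.0 0.8
   vertex 6.0 5.1 4.7
  endloop
 endfacet
 facet normal 0.815 -0.565 -0.128
  outer loop
   vertex 4.3 1.6 3.8
   vertex 3.5 0.9 1.8
   vertex 4.8 3.0 0.8
  endloop
 endfacet
 facet normal 0.872 -0.464 0.158
  outer loop
   vertex 5.8 5.1 5.8
   vertex 4.3 1.6 3.8
   vertex 6.0 5.1 4.7
  endloop
 endfacet
 facet normal 0.447 -0.580 0.681
  outer loop
   vertex 5.8 5.1 5.8
   vertex 3.2 3.1 5.8
   vertex 4.3 1.6 3.8
  endloop
 endfacet
 facet normal -0.028 1.000 -0.005
  outer loop
   vertex 5.8 5.1 5.8
   vertex 6.0 5.1 4.7
   vertex 3.1 5.0 1.3
  endloop
 endfacet
 facet normal -0.576 0.749 0.329
  outer loop
   vertex 5.8 5.1 5.8
   vertex 3.1 5.0 1.3
   vertex 3.2 3.1 5.8
  endloop
 endfacet
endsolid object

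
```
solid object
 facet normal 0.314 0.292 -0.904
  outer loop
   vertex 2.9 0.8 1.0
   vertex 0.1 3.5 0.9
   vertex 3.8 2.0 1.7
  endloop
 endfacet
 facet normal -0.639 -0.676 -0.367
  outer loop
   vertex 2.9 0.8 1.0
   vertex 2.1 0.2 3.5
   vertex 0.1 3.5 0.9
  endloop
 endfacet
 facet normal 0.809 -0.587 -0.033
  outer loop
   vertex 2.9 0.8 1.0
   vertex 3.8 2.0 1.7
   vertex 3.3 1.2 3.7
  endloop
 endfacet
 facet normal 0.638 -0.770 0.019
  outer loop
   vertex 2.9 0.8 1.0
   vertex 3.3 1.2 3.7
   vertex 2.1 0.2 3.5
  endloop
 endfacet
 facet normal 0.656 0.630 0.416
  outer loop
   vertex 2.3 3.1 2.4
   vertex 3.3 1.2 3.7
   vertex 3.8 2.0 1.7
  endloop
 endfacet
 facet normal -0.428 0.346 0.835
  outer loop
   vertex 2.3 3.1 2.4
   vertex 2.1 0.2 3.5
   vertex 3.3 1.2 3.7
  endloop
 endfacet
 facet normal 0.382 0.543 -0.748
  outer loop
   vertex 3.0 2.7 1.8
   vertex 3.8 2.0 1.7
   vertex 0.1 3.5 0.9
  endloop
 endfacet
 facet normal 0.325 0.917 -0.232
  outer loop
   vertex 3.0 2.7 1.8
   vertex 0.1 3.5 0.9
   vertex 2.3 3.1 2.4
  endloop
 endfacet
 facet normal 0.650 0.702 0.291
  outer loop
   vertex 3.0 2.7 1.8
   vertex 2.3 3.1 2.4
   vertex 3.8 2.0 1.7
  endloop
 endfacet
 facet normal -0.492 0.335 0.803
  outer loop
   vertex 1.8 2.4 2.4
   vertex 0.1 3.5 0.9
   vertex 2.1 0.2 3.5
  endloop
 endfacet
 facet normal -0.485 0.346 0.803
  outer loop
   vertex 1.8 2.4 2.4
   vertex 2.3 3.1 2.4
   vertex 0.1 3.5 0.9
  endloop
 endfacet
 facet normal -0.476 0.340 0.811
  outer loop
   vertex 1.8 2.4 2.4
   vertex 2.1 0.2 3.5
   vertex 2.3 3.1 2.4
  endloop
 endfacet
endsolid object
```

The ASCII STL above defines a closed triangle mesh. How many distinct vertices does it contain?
8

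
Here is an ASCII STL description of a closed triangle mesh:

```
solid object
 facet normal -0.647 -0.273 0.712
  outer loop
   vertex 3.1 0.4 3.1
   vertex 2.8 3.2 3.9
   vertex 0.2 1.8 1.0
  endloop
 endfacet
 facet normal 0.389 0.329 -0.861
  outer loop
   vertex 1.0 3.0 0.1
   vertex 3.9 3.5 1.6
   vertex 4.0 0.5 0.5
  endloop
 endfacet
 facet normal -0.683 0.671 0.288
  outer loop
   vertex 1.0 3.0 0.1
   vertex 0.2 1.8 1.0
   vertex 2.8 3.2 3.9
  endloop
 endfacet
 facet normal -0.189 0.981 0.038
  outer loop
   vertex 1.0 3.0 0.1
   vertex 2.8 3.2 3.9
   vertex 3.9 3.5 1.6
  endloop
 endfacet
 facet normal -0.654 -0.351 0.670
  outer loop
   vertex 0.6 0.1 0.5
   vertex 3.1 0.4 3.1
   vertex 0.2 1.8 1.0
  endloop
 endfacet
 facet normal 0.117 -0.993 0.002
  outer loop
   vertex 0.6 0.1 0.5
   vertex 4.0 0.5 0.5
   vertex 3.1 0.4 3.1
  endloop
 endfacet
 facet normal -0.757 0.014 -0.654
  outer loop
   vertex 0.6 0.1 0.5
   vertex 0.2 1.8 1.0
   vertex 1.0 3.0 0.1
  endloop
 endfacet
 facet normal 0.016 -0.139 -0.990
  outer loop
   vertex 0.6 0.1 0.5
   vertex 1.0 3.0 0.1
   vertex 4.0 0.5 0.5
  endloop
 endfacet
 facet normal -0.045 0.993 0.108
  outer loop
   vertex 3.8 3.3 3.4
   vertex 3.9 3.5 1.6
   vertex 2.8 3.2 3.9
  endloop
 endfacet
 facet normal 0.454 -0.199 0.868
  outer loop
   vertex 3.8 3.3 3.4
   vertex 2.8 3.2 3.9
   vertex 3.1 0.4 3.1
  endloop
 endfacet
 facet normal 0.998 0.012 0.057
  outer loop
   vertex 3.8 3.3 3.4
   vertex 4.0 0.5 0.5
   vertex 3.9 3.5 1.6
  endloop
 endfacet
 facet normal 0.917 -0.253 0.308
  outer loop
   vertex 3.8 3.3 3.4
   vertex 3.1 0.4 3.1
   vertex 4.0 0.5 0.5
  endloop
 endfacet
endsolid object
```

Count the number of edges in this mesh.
18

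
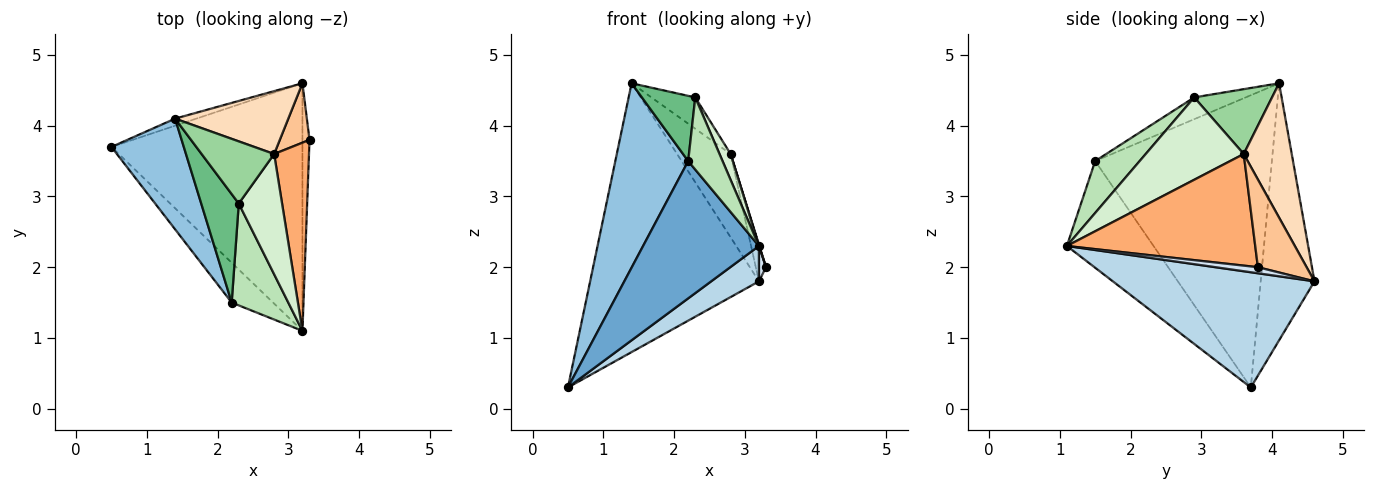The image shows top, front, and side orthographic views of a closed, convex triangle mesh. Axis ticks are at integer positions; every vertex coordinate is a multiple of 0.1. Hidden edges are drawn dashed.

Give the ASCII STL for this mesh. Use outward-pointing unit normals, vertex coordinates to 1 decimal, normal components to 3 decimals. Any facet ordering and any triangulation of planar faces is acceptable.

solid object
 facet normal -0.583 -0.780 -0.226
  outer loop
   vertex 2.2 1.5 3.5
   vertex 0.5 3.7 0.3
   vertex 3.2 1.1 2.3
  endloop
 endfacet
 facet normal -0.901 -0.372 0.223
  outer loop
   vertex 2.2 1.5 3.5
   vertex 1.4 4.1 4.6
   vertex 0.5 3.7 0.3
  endloop
 endfacet
 facet normal 0.513 -0.121 -0.850
  outer loop
   vertex 3.2 4.6 1.8
   vertex 3.2 1.1 2.3
   vertex 0.5 3.7 0.3
  endloop
 endfacet
 facet normal 0.647 -0.108 -0.755
  outer loop
   vertex 3.2 4.6 1.8
   vertex 3.3 3.8 2.0
   vertex 3.2 1.1 2.3
  endloop
 endfacet
 facet normal -0.304 0.952 -0.025
  outer loop
   vertex 3.2 4.6 1.8
   vertex 0.5 3.7 0.3
   vertex 1.4 4.1 4.6
  endloop
 endfacet
 facet normal 0.955 -0.002 0.298
  outer loop
   vertex 2.8 3.6 3.6
   vertex 3.2 1.1 2.3
   vertex 3.3 3.8 2.0
  endloop
 endfacet
 facet normal 0.929 0.195 0.315
  outer loop
   vertex 2.8 3.6 3.6
   vertex 3.3 3.8 2.0
   vertex 3.2 4.6 1.8
  endloop
 endfacet
 facet normal 0.582 0.649 0.490
  outer loop
   vertex 2.8 3.6 3.6
   vertex 3.2 4.6 1.8
   vertex 1.4 4.1 4.6
  endloop
 endfacet
 facet normal -0.445 -0.462 0.767
  outer loop
   vertex 2.3 2.9 4.4
   vertex 1.4 4.1 4.6
   vertex 2.2 1.5 3.5
  endloop
 endfacet
 facet normal 0.624 0.352 0.698
  outer loop
   vertex 2.3 2.9 4.4
   vertex 2.8 3.6 3.6
   vertex 1.4 4.1 4.6
  endloop
 endfacet
 facet normal 0.599 -0.463 0.653
  outer loop
   vertex 2.3 2.9 4.4
   vertex 2.2 1.5 3.5
   vertex 3.2 1.1 2.3
  endloop
 endfacet
 facet normal 0.881 -0.100 0.463
  outer loop
   vertex 2.3 2.9 4.4
   vertex 3.2 1.1 2.3
   vertex 2.8 3.6 3.6
  endloop
 endfacet
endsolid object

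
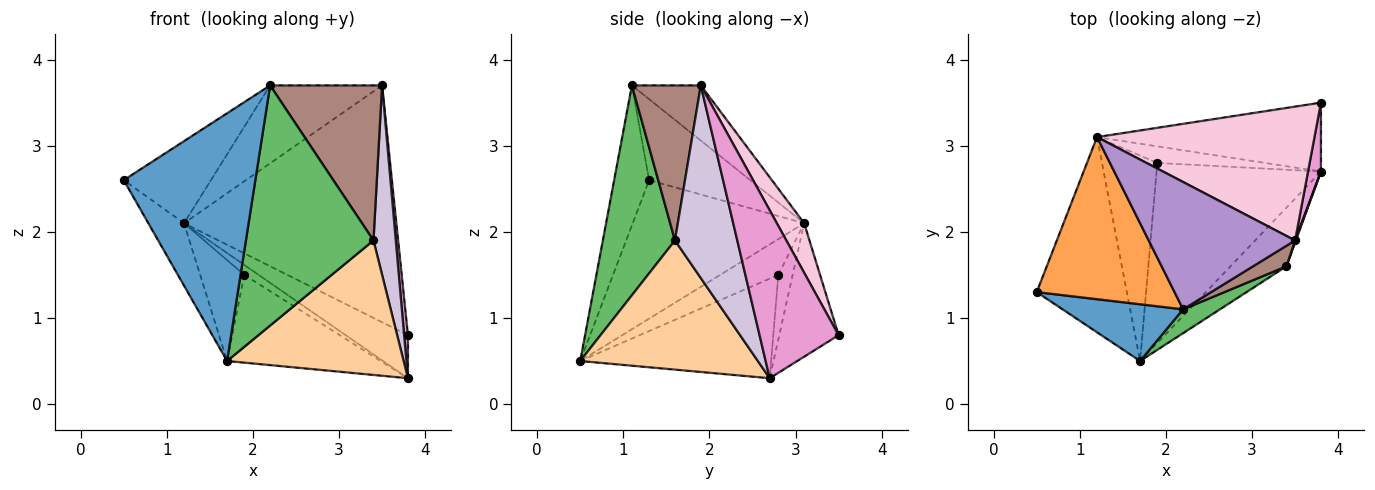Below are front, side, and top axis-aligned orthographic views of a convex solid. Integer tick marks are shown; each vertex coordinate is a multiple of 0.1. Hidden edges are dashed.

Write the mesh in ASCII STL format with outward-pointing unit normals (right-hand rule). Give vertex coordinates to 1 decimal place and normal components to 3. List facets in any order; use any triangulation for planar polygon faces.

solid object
 facet normal -0.251 -0.944 0.216
  outer loop
   vertex 2.2 1.1 3.7
   vertex 0.5 1.3 2.6
   vertex 1.7 0.5 0.5
  endloop
 endfacet
 facet normal -0.826 0.172 -0.537
  outer loop
   vertex 1.2 3.1 2.1
   vertex 1.7 0.5 0.5
   vertex 0.5 1.3 2.6
  endloop
 endfacet
 facet normal -0.464 0.400 0.790
  outer loop
   vertex 1.2 3.1 2.1
   vertex 0.5 1.3 2.6
   vertex 2.2 1.1 3.7
  endloop
 endfacet
 facet normal 0.678 -0.674 -0.294
  outer loop
   vertex 3.4 1.6 1.9
   vertex 1.7 0.5 0.5
   vertex 3.8 2.7 0.3
  endloop
 endfacet
 facet normal 0.490 -0.867 0.086
  outer loop
   vertex 3.4 1.6 1.9
   vertex 2.2 1.1 3.7
   vertex 1.7 0.5 0.5
  endloop
 endfacet
 facet normal -0.478 0.385 -0.789
  outer loop
   vertex 1.9 2.8 1.5
   vertex 3.8 2.7 0.3
   vertex 1.7 0.5 0.5
  endloop
 endfacet
 facet normal -0.457 0.457 -0.762
  outer loop
   vertex 1.9 2.8 1.5
   vertex 1.2 3.1 2.1
   vertex 3.8 2.7 0.3
  endloop
 endfacet
 facet normal -0.502 0.381 -0.776
  outer loop
   vertex 1.9 2.8 1.5
   vertex 1.7 0.5 0.5
   vertex 1.2 3.1 2.1
  endloop
 endfacet
 facet normal -0.306 0.497 0.812
  outer loop
   vertex 3.5 1.9 3.7
   vertex 1.2 3.1 2.1
   vertex 2.2 1.1 3.7
  endloop
 endfacet
 facet normal 0.942 -0.337 0.004
  outer loop
   vertex 3.5 1.9 3.7
   vertex 3.4 1.6 1.9
   vertex 3.8 2.7 0.3
  endloop
 endfacet
 facet normal 0.521 -0.846 0.112
  outer loop
   vertex 3.5 1.9 3.7
   vertex 2.2 1.1 3.7
   vertex 3.4 1.6 1.9
  endloop
 endfacet
 facet normal -0.451 0.473 -0.757
  outer loop
   vertex 3.8 3.5 0.8
   vertex 3.8 2.7 0.3
   vertex 1.2 3.1 2.1
  endloop
 endfacet
 facet normal 0.996 -0.048 0.077
  outer loop
   vertex 3.8 3.5 0.8
   vertex 3.5 1.9 3.7
   vertex 3.8 2.7 0.3
  endloop
 endfacet
 facet normal 0.111 0.865 0.489
  outer loop
   vertex 3.8 3.5 0.8
   vertex 1.2 3.1 2.1
   vertex 3.5 1.9 3.7
  endloop
 endfacet
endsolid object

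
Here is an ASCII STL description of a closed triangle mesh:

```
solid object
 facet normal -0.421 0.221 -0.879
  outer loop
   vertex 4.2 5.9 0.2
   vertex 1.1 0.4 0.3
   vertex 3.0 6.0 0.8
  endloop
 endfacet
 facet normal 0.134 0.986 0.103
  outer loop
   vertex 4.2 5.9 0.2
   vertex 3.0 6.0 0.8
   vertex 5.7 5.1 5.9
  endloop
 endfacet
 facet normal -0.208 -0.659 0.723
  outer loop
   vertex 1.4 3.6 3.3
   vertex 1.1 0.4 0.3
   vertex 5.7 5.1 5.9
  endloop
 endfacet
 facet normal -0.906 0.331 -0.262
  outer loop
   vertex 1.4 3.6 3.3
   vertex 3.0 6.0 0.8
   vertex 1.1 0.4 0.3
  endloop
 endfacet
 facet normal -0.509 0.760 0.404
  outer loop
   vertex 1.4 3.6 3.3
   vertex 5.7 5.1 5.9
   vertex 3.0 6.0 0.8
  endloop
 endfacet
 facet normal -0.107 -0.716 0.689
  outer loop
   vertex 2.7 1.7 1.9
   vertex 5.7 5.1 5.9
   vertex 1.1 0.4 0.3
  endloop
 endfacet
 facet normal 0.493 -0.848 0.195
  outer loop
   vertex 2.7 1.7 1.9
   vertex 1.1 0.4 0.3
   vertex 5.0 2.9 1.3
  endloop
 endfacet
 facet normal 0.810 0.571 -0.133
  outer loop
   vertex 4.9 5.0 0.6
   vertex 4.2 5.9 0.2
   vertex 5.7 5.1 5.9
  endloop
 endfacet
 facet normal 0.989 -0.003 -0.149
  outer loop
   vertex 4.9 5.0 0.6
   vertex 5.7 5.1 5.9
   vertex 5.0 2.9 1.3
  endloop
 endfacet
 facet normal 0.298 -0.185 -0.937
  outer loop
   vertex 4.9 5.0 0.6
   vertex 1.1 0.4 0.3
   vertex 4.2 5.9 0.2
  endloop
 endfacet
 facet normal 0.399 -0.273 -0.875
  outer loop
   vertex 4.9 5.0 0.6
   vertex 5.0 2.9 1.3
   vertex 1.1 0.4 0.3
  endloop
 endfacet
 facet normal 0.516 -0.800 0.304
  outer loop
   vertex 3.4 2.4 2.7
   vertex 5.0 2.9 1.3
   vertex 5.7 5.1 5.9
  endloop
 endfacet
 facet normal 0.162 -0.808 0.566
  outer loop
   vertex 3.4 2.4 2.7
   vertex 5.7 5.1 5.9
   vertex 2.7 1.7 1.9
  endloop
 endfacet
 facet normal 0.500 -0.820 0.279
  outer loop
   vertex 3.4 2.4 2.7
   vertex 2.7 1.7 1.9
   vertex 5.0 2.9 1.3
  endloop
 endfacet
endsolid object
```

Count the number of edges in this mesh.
21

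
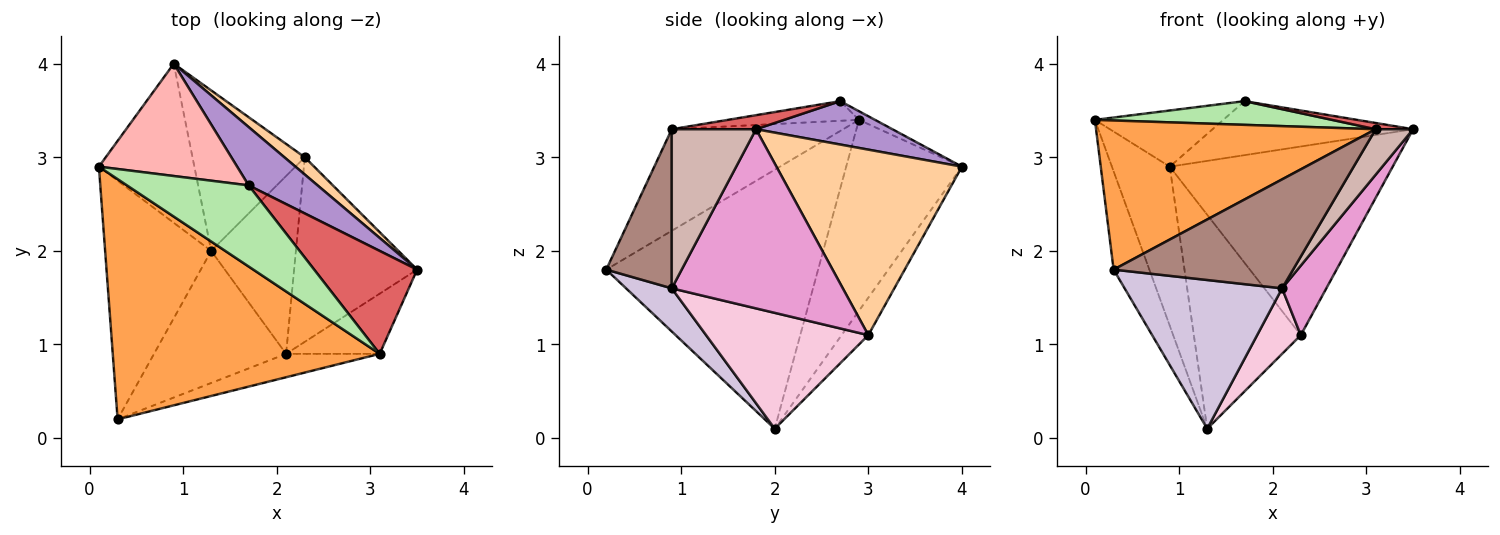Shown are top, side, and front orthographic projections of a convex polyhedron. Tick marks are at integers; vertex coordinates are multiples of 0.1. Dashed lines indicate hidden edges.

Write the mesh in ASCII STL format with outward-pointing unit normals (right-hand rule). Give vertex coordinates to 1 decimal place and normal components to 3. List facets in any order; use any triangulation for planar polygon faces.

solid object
 facet normal -0.914 0.154 -0.375
  outer loop
   vertex 1.3 2.0 0.1
   vertex 0.3 0.2 1.8
   vertex 0.1 2.9 3.4
  endloop
 endfacet
 facet normal -0.816 0.408 -0.408
  outer loop
   vertex 0.9 4.0 2.9
   vertex 1.3 2.0 0.1
   vertex 0.1 2.9 3.4
  endloop
 endfacet
 facet normal -0.308 -0.502 0.808
  outer loop
   vertex 3.1 0.9 3.3
   vertex 0.1 2.9 3.4
   vertex 0.3 0.2 1.8
  endloop
 endfacet
 facet normal 0.638 0.767 0.070
  outer loop
   vertex 2.3 3.0 1.1
   vertex 0.9 4.0 2.9
   vertex 3.5 1.8 3.3
  endloop
 endfacet
 facet normal -0.196 0.784 -0.588
  outer loop
   vertex 2.3 3.0 1.1
   vertex 1.3 2.0 0.1
   vertex 0.9 4.0 2.9
  endloop
 endfacet
 facet normal -0.153 -0.277 0.949
  outer loop
   vertex 1.7 2.7 3.6
   vertex 0.1 2.9 3.4
   vertex 3.1 0.9 3.3
  endloop
 endfacet
 facet normal 0.135 -0.060 0.989
  outer loop
   vertex 1.7 2.7 3.6
   vertex 3.1 0.9 3.3
   vertex 3.5 1.8 3.3
  endloop
 endfacet
 facet normal -0.056 0.447 0.893
  outer loop
   vertex 1.7 2.7 3.6
   vertex 0.9 4.0 2.9
   vertex 0.1 2.9 3.4
  endloop
 endfacet
 facet normal 0.419 0.617 0.666
  outer loop
   vertex 1.7 2.7 3.6
   vertex 3.5 1.8 3.3
   vertex 0.9 4.0 2.9
  endloop
 endfacet
 facet normal 0.212 -0.731 -0.649
  outer loop
   vertex 2.1 0.9 1.6
   vertex 0.3 0.2 1.8
   vertex 1.3 2.0 0.1
  endloop
 endfacet
 facet normal 0.336 -0.921 -0.198
  outer loop
   vertex 2.1 0.9 1.6
   vertex 3.1 0.9 3.3
   vertex 0.3 0.2 1.8
  endloop
 endfacet
 facet normal 0.805 -0.358 -0.473
  outer loop
   vertex 2.1 0.9 1.6
   vertex 3.5 1.8 3.3
   vertex 3.1 0.9 3.3
  endloop
 endfacet
 facet normal 0.806 -0.209 -0.554
  outer loop
   vertex 2.1 0.9 1.6
   vertex 2.3 3.0 1.1
   vertex 3.5 1.8 3.3
  endloop
 endfacet
 facet normal 0.789 -0.212 -0.577
  outer loop
   vertex 2.1 0.9 1.6
   vertex 1.3 2.0 0.1
   vertex 2.3 3.0 1.1
  endloop
 endfacet
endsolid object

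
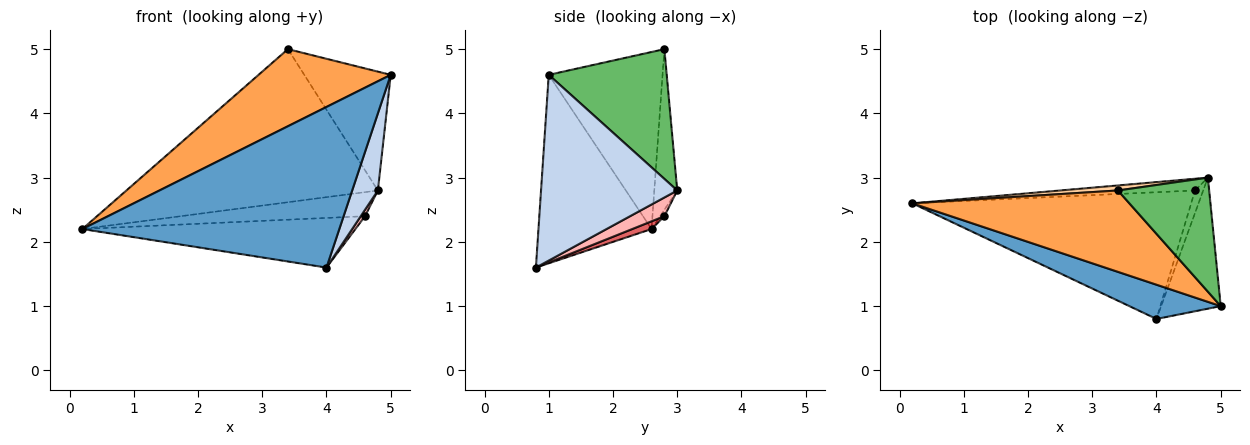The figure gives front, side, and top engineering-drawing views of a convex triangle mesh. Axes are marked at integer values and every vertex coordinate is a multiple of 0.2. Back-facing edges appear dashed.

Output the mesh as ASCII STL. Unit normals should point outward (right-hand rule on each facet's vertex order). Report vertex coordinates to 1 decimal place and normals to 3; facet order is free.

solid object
 facet normal -0.395 -0.898 0.192
  outer loop
   vertex 4.0 0.8 1.6
   vertex 5.0 1.0 4.6
   vertex 0.2 2.6 2.2
  endloop
 endfacet
 facet normal 0.937 -0.177 -0.301
  outer loop
   vertex 4.0 0.8 1.6
   vertex 4.8 3.0 2.8
   vertex 5.0 1.0 4.6
  endloop
 endfacet
 facet normal -0.510 -0.592 0.625
  outer loop
   vertex 3.4 2.8 5.0
   vertex 0.2 2.6 2.2
   vertex 5.0 1.0 4.6
  endloop
 endfacet
 facet normal -0.091 0.995 0.033
  outer loop
   vertex 3.4 2.8 5.0
   vertex 4.8 3.0 2.8
   vertex 0.2 2.6 2.2
  endloop
 endfacet
 facet normal 0.702 0.514 0.493
  outer loop
   vertex 3.4 2.8 5.0
   vertex 5.0 1.0 4.6
   vertex 4.8 3.0 2.8
  endloop
 endfacet
 facet normal -0.021 0.898 -0.439
  outer loop
   vertex 4.6 2.8 2.4
   vertex 0.2 2.6 2.2
   vertex 4.8 3.0 2.8
  endloop
 endfacet
 facet normal 0.026 0.365 -0.931
  outer loop
   vertex 4.6 2.8 2.4
   vertex 4.0 0.8 1.6
   vertex 0.2 2.6 2.2
  endloop
 endfacet
 facet normal 0.910 -0.114 -0.398
  outer loop
   vertex 4.6 2.8 2.4
   vertex 4.8 3.0 2.8
   vertex 4.0 0.8 1.6
  endloop
 endfacet
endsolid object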